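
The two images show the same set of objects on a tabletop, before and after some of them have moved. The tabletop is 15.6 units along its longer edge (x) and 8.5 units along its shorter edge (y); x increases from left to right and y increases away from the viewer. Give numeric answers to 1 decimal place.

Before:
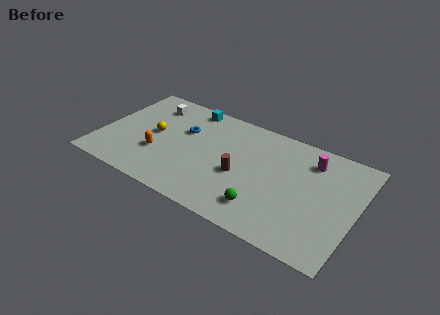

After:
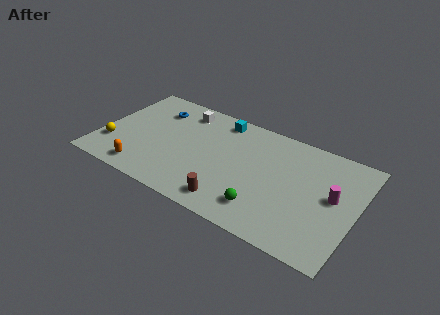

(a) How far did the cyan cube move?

2.0

From (4.9, 7.6) to (6.9, 7.4), the cyan cube covered √(2.0² + 0.2²) ≈ 2.0 units.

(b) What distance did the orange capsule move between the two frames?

1.8

The orange capsule was near (3.7, 2.9) before and (3.1, 1.2) after, so it travelled √(0.6² + 1.7²) ≈ 1.8 units.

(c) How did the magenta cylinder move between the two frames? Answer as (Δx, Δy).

(1.6, -2.1)

From the two frames, the magenta cylinder sits at roughly (12.6, 6.7) before and (14.2, 4.6) after.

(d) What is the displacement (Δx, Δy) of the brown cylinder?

(-0.2, -2.3)

The brown cylinder was at about (8.7, 3.6) and moved to about (8.5, 1.3).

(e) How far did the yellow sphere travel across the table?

3.0

The yellow sphere was near (3.2, 4.4) before and (0.9, 2.4) after, so it travelled √(2.3² + 2.0²) ≈ 3.0 units.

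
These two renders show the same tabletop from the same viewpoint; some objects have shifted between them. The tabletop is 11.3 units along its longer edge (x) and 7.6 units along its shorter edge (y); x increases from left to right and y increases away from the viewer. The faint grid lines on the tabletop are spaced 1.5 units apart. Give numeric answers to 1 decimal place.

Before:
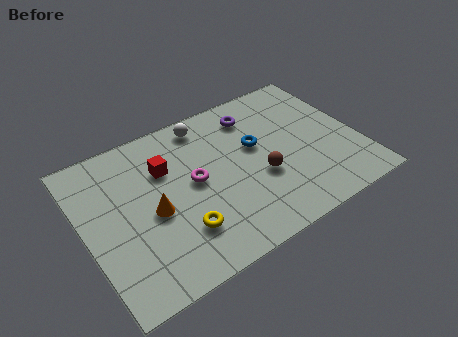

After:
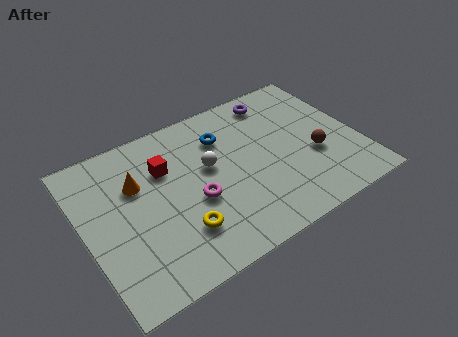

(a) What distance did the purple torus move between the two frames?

1.1

From (7.4, 6.1) to (8.4, 6.5), the purple torus covered √(1.0² + 0.4²) ≈ 1.1 units.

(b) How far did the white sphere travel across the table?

2.2

The white sphere was near (5.4, 6.6) before and (5.2, 4.4) after, so it travelled √(0.2² + 2.2²) ≈ 2.2 units.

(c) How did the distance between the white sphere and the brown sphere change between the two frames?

+0.4

Before: roughly 4.1 units apart; after: 4.5. That's 0.4 units further apart.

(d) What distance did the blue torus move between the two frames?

1.6

The blue torus was near (7.2, 4.5) before and (6.0, 5.6) after, so it travelled √(1.2² + 1.1²) ≈ 1.6 units.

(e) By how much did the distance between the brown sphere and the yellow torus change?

+2.3

Before: roughly 3.6 units apart; after: 5.9. That's 2.3 units further apart.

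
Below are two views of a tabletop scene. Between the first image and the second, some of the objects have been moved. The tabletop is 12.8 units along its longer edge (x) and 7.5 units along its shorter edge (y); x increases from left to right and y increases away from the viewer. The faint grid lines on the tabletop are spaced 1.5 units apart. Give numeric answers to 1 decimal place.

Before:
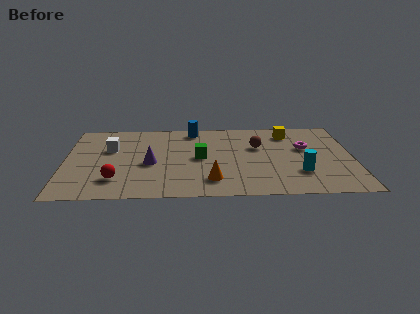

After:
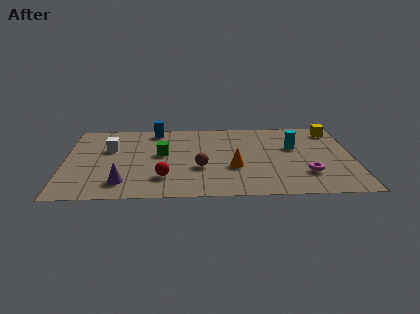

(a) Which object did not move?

the white cube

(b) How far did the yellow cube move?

2.0

The yellow cube was near (10.0, 6.1) before and (12.0, 6.3) after, so it travelled √(2.0² + 0.2²) ≈ 2.0 units.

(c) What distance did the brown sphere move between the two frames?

3.3

The brown sphere moved from about (8.6, 4.8) to (6.0, 2.8), a distance of √(2.6² + 2.0²) ≈ 3.3.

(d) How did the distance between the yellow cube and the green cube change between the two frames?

+3.4

The distance was about 4.6 in the first image and 8.0 in the second, so they moved 3.4 units further apart.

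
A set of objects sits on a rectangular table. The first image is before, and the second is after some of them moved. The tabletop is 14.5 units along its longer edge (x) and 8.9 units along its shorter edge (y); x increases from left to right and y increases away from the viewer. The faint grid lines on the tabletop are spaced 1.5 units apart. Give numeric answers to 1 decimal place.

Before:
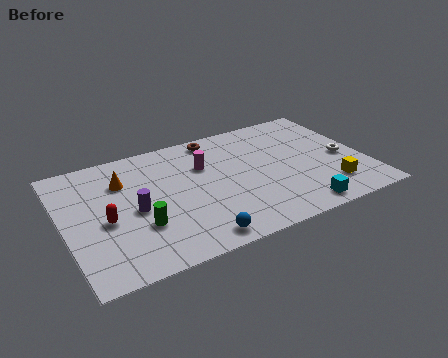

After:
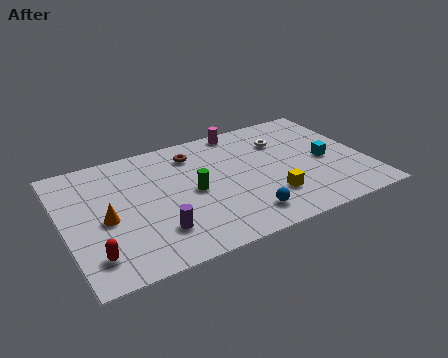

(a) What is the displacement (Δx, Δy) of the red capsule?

(-0.8, -2.1)

The red capsule started near (1.9, 3.9) and ended near (1.1, 1.8).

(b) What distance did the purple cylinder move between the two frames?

2.1

From (3.3, 4.1) to (4.1, 2.2), the purple cylinder covered √(0.8² + 1.9²) ≈ 2.1 units.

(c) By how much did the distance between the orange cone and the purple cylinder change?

+0.5

Before: roughly 2.3 units apart; after: 2.8. That's 0.5 units further apart.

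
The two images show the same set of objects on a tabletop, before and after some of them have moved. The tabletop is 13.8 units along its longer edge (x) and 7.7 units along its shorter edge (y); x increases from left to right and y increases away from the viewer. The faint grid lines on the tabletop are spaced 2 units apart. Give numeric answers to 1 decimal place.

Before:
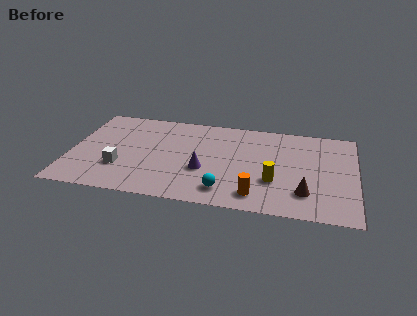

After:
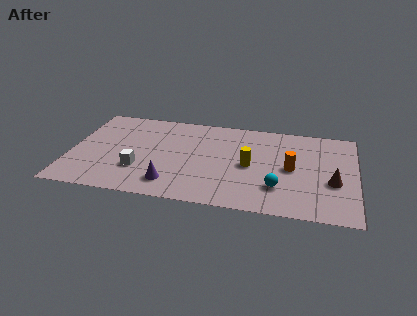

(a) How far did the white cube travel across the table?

0.9

From (2.5, 2.4) to (3.4, 2.4), the white cube covered √(0.9² + 0.0²) ≈ 0.9 units.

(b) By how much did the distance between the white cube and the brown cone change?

+0.4

They were about 8.9 units apart before and 9.3 after — 0.4 units further apart.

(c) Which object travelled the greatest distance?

the orange cylinder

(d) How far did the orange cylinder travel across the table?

3.0

From (9.1, 1.3) to (10.7, 3.8), the orange cylinder covered √(1.6² + 2.5²) ≈ 3.0 units.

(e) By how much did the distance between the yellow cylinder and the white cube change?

-1.9

The distance was about 7.4 in the first image and 5.5 in the second, so they moved 1.9 units closer together.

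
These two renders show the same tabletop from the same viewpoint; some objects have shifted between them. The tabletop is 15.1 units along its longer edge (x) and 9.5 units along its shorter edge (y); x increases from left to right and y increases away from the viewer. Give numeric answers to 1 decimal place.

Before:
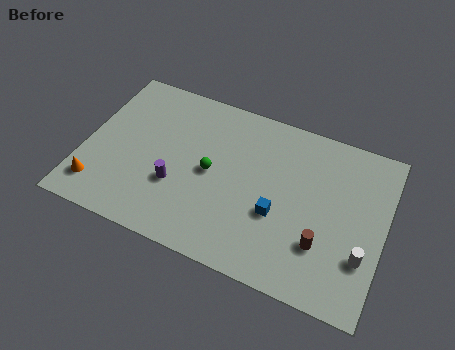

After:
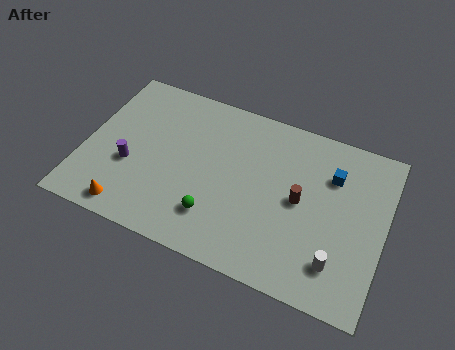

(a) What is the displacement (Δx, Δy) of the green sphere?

(0.5, -2.4)

The green sphere was at about (6.4, 4.7) and moved to about (6.9, 2.3).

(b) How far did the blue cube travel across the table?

4.0

The blue cube was near (9.9, 3.6) before and (12.3, 6.8) after, so it travelled √(2.4² + 3.2²) ≈ 4.0 units.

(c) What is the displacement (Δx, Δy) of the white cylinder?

(-1.2, -0.8)

From the two frames, the white cylinder sits at roughly (14.2, 2.9) before and (13.0, 2.1) after.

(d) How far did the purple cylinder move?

2.4

From (4.8, 3.3) to (2.4, 3.6), the purple cylinder covered √(2.4² + 0.3²) ≈ 2.4 units.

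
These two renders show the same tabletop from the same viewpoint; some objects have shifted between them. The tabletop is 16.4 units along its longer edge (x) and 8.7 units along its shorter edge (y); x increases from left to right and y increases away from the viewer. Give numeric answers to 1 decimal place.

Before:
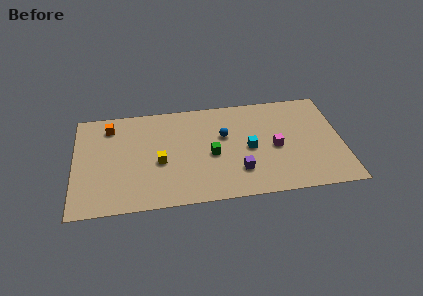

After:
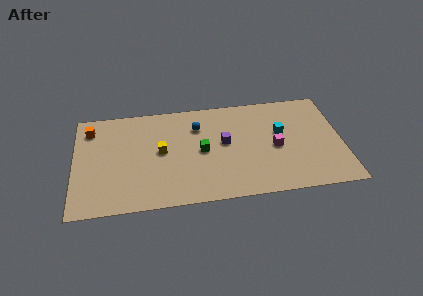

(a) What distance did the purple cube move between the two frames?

2.6

The purple cube was near (10.0, 2.3) before and (9.2, 4.8) after, so it travelled √(0.8² + 2.5²) ≈ 2.6 units.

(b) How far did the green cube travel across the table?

0.7

From (8.4, 3.9) to (7.8, 4.3), the green cube covered √(0.6² + 0.4²) ≈ 0.7 units.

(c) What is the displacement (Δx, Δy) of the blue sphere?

(-1.6, 1.0)

The blue sphere was at about (9.2, 5.4) and moved to about (7.6, 6.4).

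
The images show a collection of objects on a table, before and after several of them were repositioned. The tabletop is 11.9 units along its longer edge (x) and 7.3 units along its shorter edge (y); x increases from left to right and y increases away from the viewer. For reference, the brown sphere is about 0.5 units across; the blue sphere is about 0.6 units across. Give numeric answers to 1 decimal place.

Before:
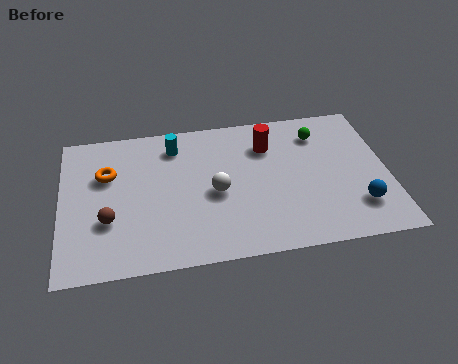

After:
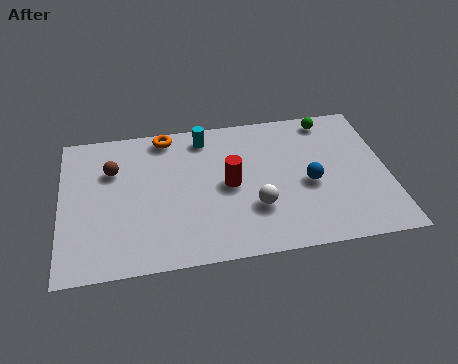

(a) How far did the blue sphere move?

2.2

From (10.7, 1.8) to (9.0, 3.2), the blue sphere covered √(1.7² + 1.4²) ≈ 2.2 units.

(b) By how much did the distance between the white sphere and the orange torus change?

+1.0

They were about 4.2 units apart before and 5.2 after — 1.0 units further apart.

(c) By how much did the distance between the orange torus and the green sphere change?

-1.9

The distance was about 7.9 in the first image and 6.0 in the second, so they moved 1.9 units closer together.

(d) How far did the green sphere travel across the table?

0.8

The green sphere was near (9.5, 5.7) before and (9.9, 6.4) after, so it travelled √(0.4² + 0.7²) ≈ 0.8 units.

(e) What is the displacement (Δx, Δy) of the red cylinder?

(-1.5, -1.8)

The red cylinder started near (7.6, 5.4) and ended near (6.1, 3.6).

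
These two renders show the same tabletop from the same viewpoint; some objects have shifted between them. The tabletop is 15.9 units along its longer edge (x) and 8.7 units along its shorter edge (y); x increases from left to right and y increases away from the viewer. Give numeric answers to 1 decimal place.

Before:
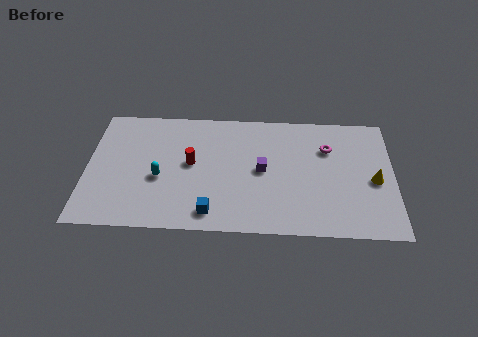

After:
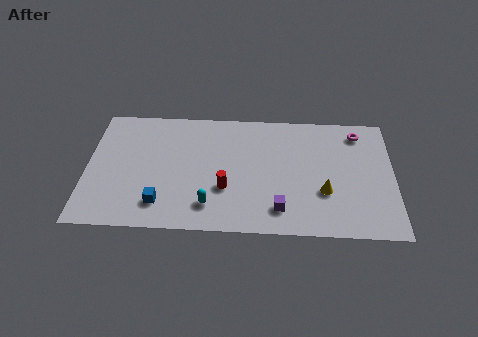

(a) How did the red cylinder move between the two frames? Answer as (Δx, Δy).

(1.8, -1.7)

From the two frames, the red cylinder sits at roughly (5.4, 4.7) before and (7.2, 3.0) after.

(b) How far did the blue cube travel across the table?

2.6

The blue cube moved from about (6.5, 1.3) to (3.9, 1.8), a distance of √(2.6² + 0.5²) ≈ 2.6.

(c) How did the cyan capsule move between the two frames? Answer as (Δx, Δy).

(2.6, -1.8)

From the two frames, the cyan capsule sits at roughly (3.8, 3.6) before and (6.4, 1.8) after.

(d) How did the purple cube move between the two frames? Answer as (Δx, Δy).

(0.9, -2.7)

From the two frames, the purple cube sits at roughly (9.1, 4.4) before and (10.0, 1.7) after.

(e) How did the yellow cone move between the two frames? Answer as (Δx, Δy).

(-2.6, -0.9)

The yellow cone was at about (14.9, 3.9) and moved to about (12.3, 3.0).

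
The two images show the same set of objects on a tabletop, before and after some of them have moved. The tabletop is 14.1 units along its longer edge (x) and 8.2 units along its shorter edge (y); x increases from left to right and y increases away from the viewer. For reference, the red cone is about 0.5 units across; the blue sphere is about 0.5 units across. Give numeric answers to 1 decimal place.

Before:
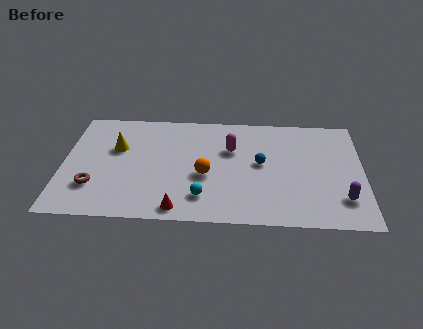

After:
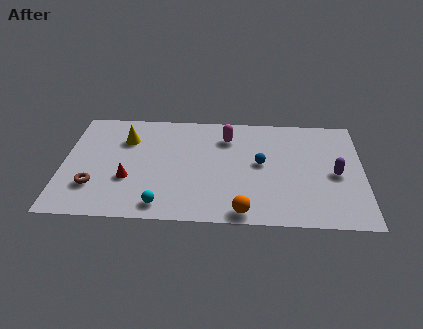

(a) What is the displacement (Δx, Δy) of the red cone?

(-2.4, 2.0)

From the two frames, the red cone sits at roughly (5.5, 0.9) before and (3.1, 2.9) after.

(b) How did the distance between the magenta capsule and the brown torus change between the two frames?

+0.3

They were about 7.1 units apart before and 7.4 after — 0.3 units further apart.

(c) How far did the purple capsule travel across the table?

1.8

From (13.1, 2.0) to (12.8, 3.8), the purple capsule covered √(0.3² + 1.8²) ≈ 1.8 units.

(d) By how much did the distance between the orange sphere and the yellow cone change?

+3.0

The distance was about 4.6 in the first image and 7.6 in the second, so they moved 3.0 units further apart.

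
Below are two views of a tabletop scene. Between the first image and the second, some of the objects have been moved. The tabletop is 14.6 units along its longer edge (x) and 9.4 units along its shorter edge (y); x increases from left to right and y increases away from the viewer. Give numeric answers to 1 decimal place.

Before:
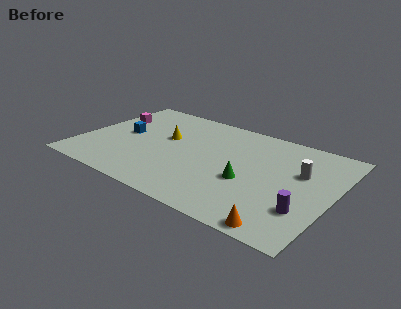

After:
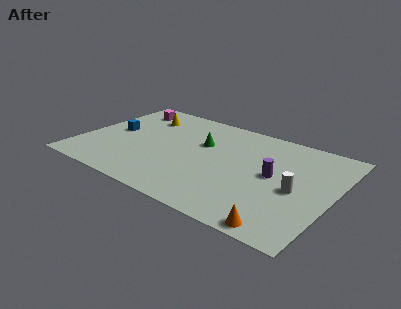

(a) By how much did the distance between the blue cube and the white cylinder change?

+0.6

The distance was about 10.3 in the first image and 10.9 in the second, so they moved 0.6 units further apart.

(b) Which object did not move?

the orange cone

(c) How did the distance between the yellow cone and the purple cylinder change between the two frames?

-0.6

Before: roughly 9.1 units apart; after: 8.5. That's 0.6 units closer together.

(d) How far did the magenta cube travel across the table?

1.6

The magenta cube moved from about (1.2, 6.3) to (1.9, 7.7), a distance of √(0.7² + 1.4²) ≈ 1.6.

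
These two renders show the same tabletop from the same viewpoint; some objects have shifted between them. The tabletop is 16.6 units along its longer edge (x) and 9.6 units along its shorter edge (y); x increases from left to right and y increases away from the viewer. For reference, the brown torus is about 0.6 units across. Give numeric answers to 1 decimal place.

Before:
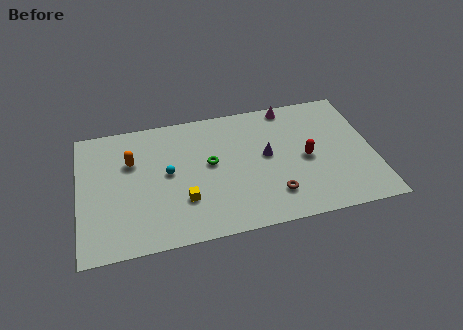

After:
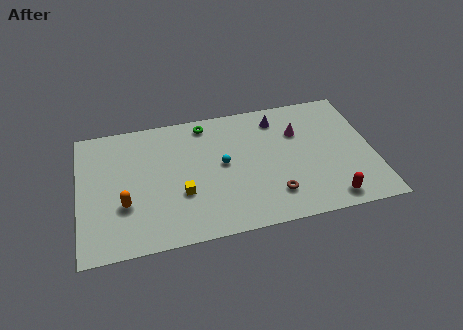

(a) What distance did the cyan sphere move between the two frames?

3.1

The cyan sphere moved from about (5.0, 5.1) to (8.1, 5.1), a distance of √(3.1² + 0.0²) ≈ 3.1.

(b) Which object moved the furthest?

the red capsule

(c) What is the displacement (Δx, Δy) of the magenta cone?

(0.4, -2.1)

From the two frames, the magenta cone sits at roughly (12.1, 8.7) before and (12.5, 6.6) after.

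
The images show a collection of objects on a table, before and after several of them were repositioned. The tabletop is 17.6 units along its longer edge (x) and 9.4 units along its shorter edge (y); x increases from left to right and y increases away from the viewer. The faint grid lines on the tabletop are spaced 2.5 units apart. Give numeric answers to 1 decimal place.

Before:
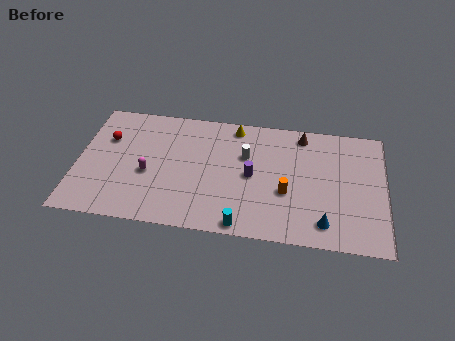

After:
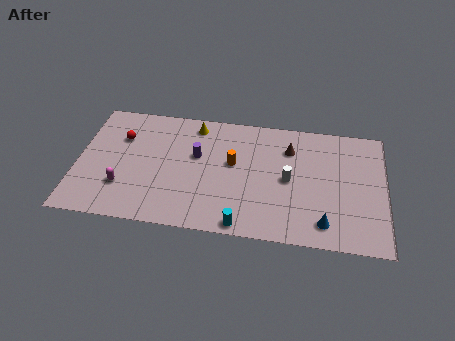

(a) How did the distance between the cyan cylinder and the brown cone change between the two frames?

-1.4

Before: roughly 8.1 units apart; after: 6.7. That's 1.4 units closer together.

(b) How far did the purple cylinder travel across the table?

3.4

The purple cylinder moved from about (10.0, 4.6) to (6.8, 5.7), a distance of √(3.2² + 1.1²) ≈ 3.4.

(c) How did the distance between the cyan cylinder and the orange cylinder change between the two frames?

+1.0

Before: roughly 3.7 units apart; after: 4.7. That's 1.0 units further apart.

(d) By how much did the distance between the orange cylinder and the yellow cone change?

-2.1

Before: roughly 5.6 units apart; after: 3.5. That's 2.1 units closer together.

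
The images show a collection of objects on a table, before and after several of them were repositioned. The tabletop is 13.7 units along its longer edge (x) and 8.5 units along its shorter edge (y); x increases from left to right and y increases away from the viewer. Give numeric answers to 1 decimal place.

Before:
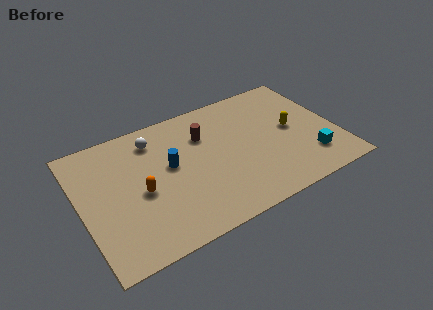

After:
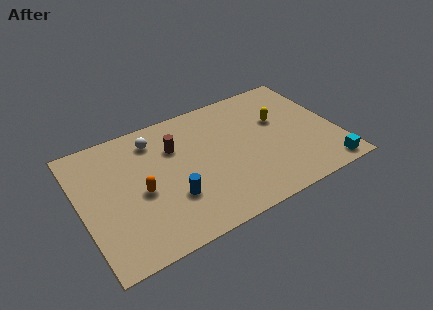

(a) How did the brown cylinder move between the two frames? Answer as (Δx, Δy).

(-1.6, -0.1)

The brown cylinder started near (6.8, 6.0) and ended near (5.2, 5.9).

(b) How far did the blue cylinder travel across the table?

2.1

The blue cylinder moved from about (4.8, 4.8) to (4.6, 2.7), a distance of √(0.2² + 2.1²) ≈ 2.1.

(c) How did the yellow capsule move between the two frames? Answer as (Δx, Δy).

(-0.6, 0.9)

The yellow capsule was at about (11.4, 4.4) and moved to about (10.8, 5.3).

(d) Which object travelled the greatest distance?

the blue cylinder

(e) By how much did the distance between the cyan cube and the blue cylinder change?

+0.6

Before: roughly 7.7 units apart; after: 8.3. That's 0.6 units further apart.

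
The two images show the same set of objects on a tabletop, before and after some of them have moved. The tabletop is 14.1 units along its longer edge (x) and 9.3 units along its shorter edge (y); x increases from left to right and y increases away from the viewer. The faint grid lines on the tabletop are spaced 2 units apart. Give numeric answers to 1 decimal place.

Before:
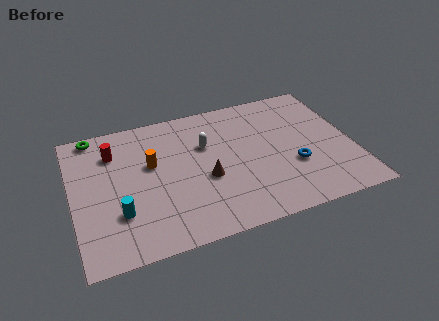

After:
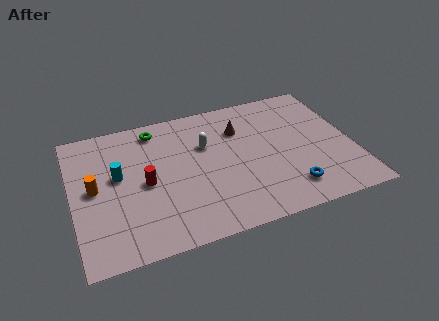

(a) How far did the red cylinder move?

3.0

From (2.2, 7.0) to (3.6, 4.4), the red cylinder covered √(1.4² + 2.6²) ≈ 3.0 units.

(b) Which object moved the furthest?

the brown cone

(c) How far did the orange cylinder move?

3.0

From (4.0, 5.6) to (1.1, 4.8), the orange cylinder covered √(2.9² + 0.8²) ≈ 3.0 units.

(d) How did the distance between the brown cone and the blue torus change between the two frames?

+0.9

Before: roughly 4.4 units apart; after: 5.3. That's 0.9 units further apart.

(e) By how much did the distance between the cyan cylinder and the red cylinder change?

-2.6

The distance was about 4.2 in the first image and 1.6 in the second, so they moved 2.6 units closer together.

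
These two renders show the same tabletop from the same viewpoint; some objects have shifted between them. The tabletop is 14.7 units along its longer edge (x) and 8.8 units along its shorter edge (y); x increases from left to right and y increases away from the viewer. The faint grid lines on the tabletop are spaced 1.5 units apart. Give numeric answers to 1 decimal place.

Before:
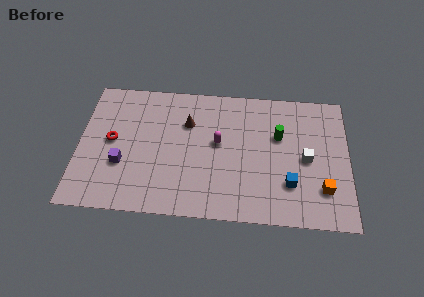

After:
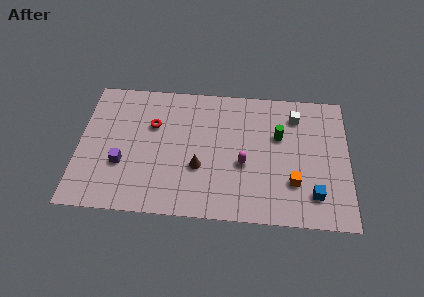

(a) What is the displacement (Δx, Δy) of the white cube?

(-0.6, 2.8)

From the two frames, the white cube sits at roughly (12.4, 4.2) before and (11.8, 7.0) after.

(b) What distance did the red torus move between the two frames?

2.5

The red torus was near (1.8, 4.6) before and (4.0, 5.8) after, so it travelled √(2.2² + 1.2²) ≈ 2.5 units.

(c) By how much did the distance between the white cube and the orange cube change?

+2.3

Before: roughly 2.1 units apart; after: 4.4. That's 2.3 units further apart.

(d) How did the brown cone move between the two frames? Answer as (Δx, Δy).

(0.7, -2.9)

From the two frames, the brown cone sits at roughly (5.9, 6.1) before and (6.6, 3.2) after.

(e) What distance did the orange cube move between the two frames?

1.6

The orange cube moved from about (13.3, 2.3) to (11.7, 2.6), a distance of √(1.6² + 0.3²) ≈ 1.6.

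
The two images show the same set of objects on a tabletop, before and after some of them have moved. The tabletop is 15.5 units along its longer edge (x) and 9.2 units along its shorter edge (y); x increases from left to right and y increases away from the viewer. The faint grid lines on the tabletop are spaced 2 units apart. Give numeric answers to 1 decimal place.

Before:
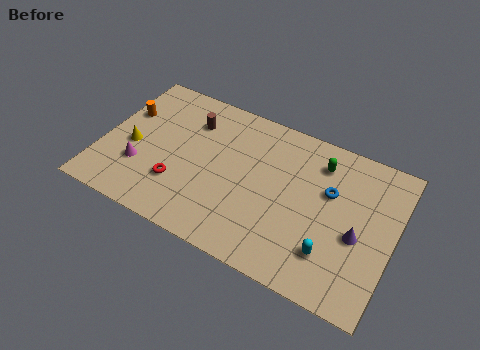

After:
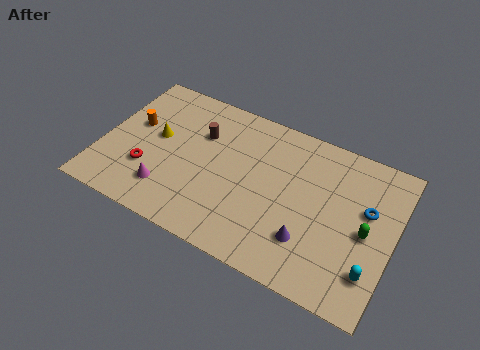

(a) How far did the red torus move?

1.7

The red torus moved from about (4.3, 2.7) to (2.6, 2.9), a distance of √(1.7² + 0.2²) ≈ 1.7.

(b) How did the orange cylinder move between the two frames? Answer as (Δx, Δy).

(0.6, -0.6)

The orange cylinder started near (0.9, 6.0) and ended near (1.5, 5.4).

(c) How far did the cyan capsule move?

2.1

The cyan capsule moved from about (12.5, 2.3) to (14.6, 2.2), a distance of √(2.1² + 0.1²) ≈ 2.1.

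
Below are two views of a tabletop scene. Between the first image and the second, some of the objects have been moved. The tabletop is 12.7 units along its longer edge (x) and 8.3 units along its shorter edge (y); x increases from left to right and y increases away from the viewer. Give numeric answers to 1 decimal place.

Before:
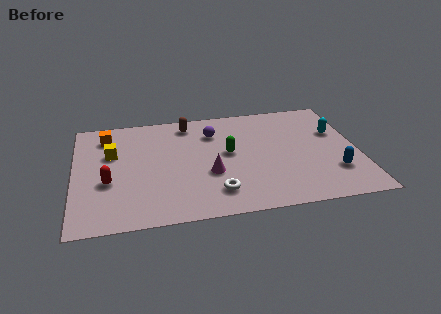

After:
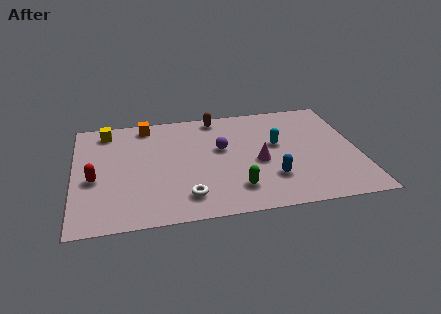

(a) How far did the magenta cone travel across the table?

2.3

From (6.0, 3.1) to (8.2, 3.6), the magenta cone covered √(2.2² + 0.5²) ≈ 2.3 units.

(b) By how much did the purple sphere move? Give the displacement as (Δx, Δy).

(0.3, -1.3)

The purple sphere started near (6.3, 6.2) and ended near (6.6, 4.9).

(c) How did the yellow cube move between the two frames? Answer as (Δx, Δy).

(-0.2, 1.8)

From the two frames, the yellow cube sits at roughly (1.7, 5.3) before and (1.5, 7.1) after.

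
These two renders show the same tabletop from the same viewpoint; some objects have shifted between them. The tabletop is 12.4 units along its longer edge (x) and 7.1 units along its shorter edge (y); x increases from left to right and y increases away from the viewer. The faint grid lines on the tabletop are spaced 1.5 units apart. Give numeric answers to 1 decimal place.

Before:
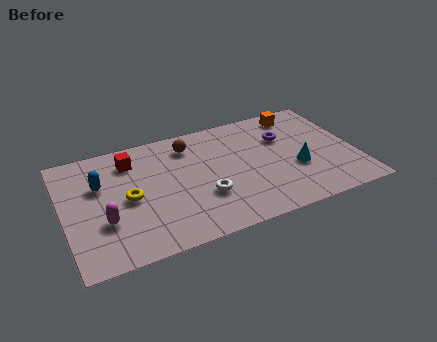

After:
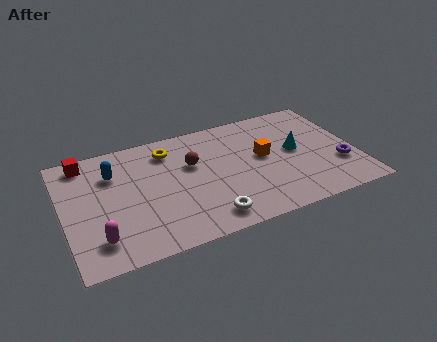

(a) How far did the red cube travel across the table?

2.0

From (3.0, 5.6) to (1.1, 6.2), the red cube covered √(1.9² + 0.6²) ≈ 2.0 units.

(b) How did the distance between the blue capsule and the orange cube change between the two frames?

-2.4

They were about 8.8 units apart before and 6.4 after — 2.4 units closer together.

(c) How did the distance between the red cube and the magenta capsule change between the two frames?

+1.2

They were about 3.5 units apart before and 4.7 after — 1.2 units further apart.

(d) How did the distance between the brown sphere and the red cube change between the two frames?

+2.2

They were about 2.5 units apart before and 4.7 after — 2.2 units further apart.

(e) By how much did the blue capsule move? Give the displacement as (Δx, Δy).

(0.6, 0.5)

The blue capsule started near (1.6, 4.6) and ended near (2.2, 5.1).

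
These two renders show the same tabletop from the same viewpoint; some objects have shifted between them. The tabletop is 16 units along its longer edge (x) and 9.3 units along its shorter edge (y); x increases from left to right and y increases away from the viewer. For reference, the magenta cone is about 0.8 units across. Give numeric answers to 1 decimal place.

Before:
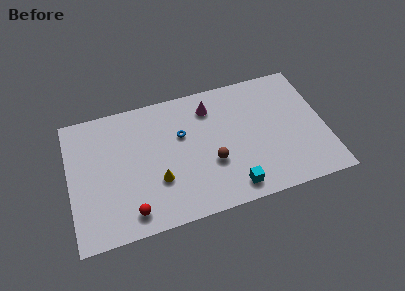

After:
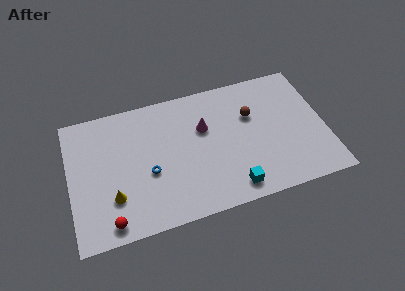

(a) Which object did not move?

the cyan cube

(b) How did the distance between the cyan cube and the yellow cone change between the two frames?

+2.6

They were about 4.8 units apart before and 7.4 after — 2.6 units further apart.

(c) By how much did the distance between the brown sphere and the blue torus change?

+4.0

The distance was about 3.0 in the first image and 7.0 in the second, so they moved 4.0 units further apart.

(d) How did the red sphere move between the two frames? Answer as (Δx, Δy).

(-1.3, -0.3)

From the two frames, the red sphere sits at roughly (3.6, 1.4) before and (2.3, 1.1) after.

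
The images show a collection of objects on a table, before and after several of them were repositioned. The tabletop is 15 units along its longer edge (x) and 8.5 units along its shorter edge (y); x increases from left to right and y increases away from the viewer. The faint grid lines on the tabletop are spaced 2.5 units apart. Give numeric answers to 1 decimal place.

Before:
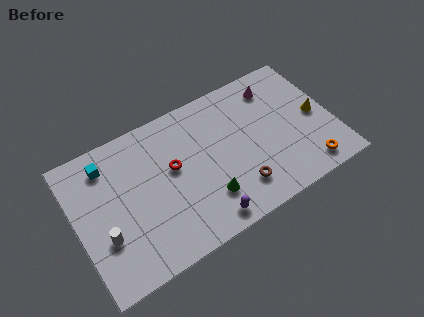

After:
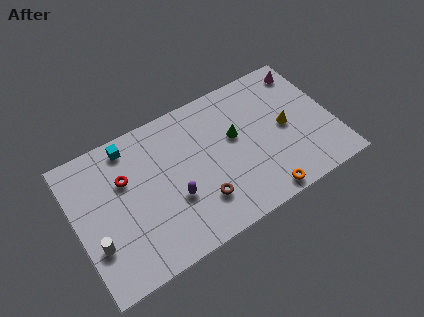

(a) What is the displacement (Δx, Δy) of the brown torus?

(-2.2, 0.3)

The brown torus was at about (9.1, 1.9) and moved to about (6.9, 2.2).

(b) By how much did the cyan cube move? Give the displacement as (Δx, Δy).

(1.4, 0.5)

The cyan cube was at about (2.1, 6.9) and moved to about (3.5, 7.4).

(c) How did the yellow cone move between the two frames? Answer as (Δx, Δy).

(-1.8, 0.1)

The yellow cone started near (14.1, 4.1) and ended near (12.3, 4.2).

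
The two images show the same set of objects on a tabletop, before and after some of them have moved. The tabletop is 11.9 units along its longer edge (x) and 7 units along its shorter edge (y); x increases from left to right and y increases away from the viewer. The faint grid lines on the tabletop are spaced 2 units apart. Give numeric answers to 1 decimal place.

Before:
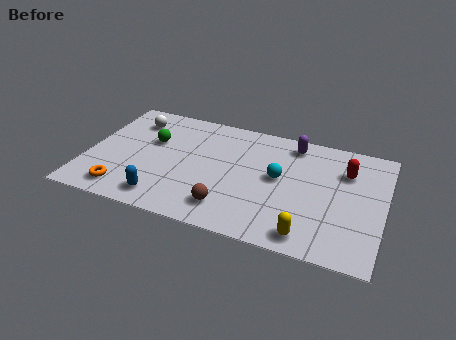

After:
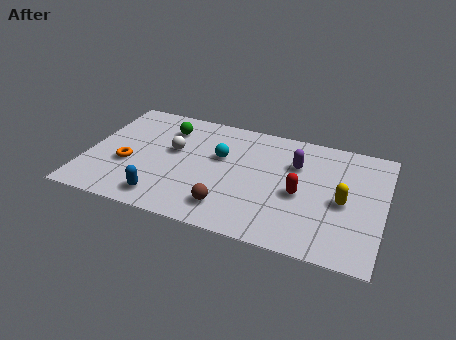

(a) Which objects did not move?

the brown sphere and the blue capsule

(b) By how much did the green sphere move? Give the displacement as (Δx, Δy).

(0.5, 1.0)

From the two frames, the green sphere sits at roughly (2.5, 4.4) before and (3.0, 5.4) after.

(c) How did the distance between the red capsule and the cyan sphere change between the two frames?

+0.6

Before: roughly 2.9 units apart; after: 3.5. That's 0.6 units further apart.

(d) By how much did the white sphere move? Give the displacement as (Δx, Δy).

(1.8, -1.4)

From the two frames, the white sphere sits at roughly (1.6, 5.5) before and (3.4, 4.1) after.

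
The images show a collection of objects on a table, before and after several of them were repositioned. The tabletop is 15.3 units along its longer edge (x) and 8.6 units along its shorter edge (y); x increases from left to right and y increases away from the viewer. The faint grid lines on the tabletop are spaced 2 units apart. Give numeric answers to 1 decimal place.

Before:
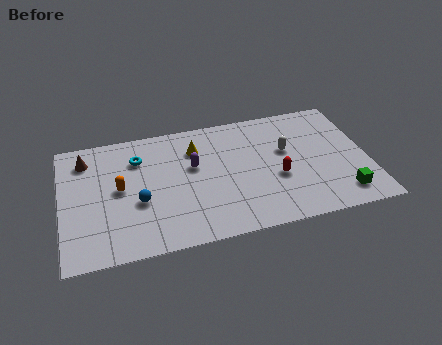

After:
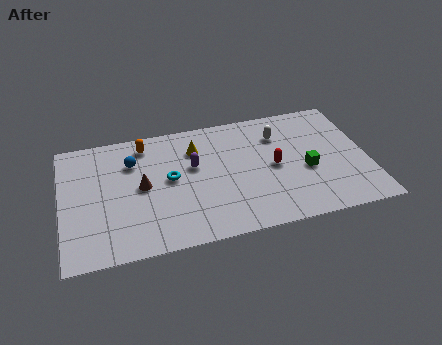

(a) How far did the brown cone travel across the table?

3.7

The brown cone moved from about (1.3, 6.9) to (4.0, 4.4), a distance of √(2.7² + 2.5²) ≈ 3.7.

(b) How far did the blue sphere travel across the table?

2.8

From (3.8, 3.4) to (3.6, 6.2), the blue sphere covered √(0.2² + 2.8²) ≈ 2.8 units.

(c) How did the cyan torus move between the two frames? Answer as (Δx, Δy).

(1.5, -1.8)

The cyan torus started near (3.9, 6.4) and ended near (5.4, 4.6).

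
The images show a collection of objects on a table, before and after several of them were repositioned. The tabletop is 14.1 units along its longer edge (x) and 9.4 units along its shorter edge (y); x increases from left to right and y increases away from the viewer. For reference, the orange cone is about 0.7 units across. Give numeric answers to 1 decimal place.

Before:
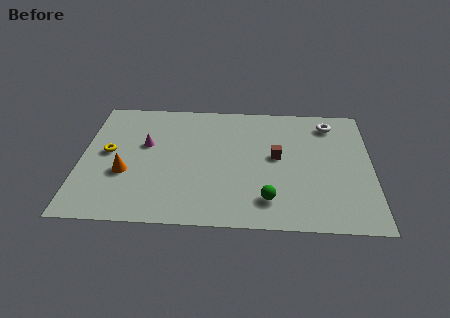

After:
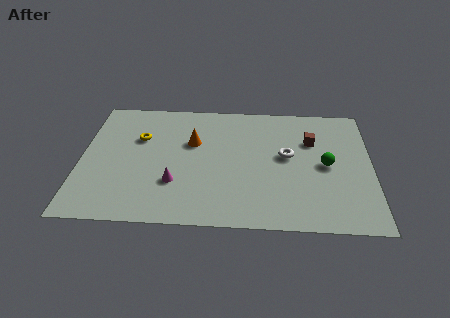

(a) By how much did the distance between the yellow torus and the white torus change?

-3.9

They were about 11.2 units apart before and 7.3 after — 3.9 units closer together.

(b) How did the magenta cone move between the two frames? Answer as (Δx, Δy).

(1.5, -2.8)

From the two frames, the magenta cone sits at roughly (3.1, 5.7) before and (4.6, 2.9) after.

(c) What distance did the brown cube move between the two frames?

2.1

From (9.5, 5.1) to (11.2, 6.4), the brown cube covered √(1.7² + 1.3²) ≈ 2.1 units.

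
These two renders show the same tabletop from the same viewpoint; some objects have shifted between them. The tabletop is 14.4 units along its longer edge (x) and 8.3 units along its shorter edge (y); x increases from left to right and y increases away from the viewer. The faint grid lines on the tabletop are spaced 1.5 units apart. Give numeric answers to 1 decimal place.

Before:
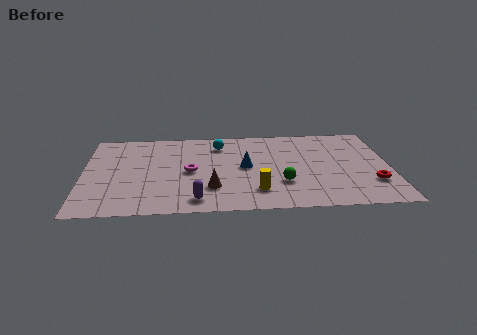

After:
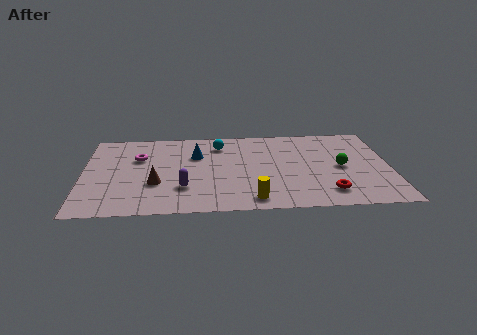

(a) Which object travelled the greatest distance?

the green sphere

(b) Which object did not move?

the cyan sphere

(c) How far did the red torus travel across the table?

2.2

The red torus was near (13.5, 2.4) before and (11.4, 1.6) after, so it travelled √(2.1² + 0.8²) ≈ 2.2 units.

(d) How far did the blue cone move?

2.6

From (7.6, 4.3) to (5.3, 5.6), the blue cone covered √(2.3² + 1.3²) ≈ 2.6 units.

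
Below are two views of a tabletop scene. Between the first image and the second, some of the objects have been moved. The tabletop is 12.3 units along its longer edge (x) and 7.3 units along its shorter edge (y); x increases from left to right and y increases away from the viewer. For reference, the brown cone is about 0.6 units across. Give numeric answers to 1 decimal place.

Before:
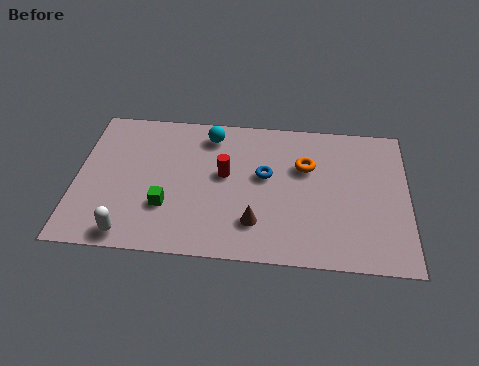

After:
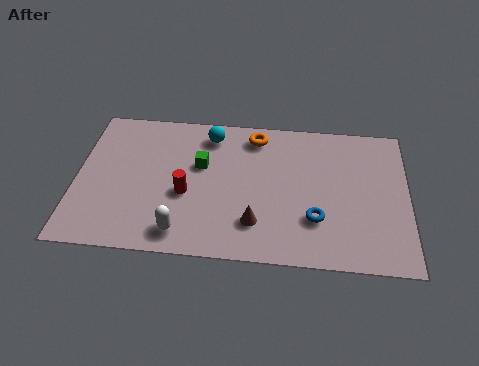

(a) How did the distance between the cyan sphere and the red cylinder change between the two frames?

+1.1

Before: roughly 2.1 units apart; after: 3.2. That's 1.1 units further apart.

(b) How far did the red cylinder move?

1.8

The red cylinder moved from about (5.5, 4.1) to (4.1, 3.0), a distance of √(1.4² + 1.1²) ≈ 1.8.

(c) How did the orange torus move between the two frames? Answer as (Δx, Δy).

(-1.9, 1.4)

The orange torus started near (8.5, 4.8) and ended near (6.6, 6.2).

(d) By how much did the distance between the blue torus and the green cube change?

+0.8

Before: roughly 4.1 units apart; after: 4.9. That's 0.8 units further apart.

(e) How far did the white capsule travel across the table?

1.9

The white capsule was near (2.1, 0.8) before and (4.0, 1.1) after, so it travelled √(1.9² + 0.3²) ≈ 1.9 units.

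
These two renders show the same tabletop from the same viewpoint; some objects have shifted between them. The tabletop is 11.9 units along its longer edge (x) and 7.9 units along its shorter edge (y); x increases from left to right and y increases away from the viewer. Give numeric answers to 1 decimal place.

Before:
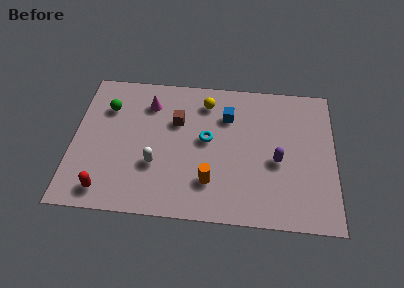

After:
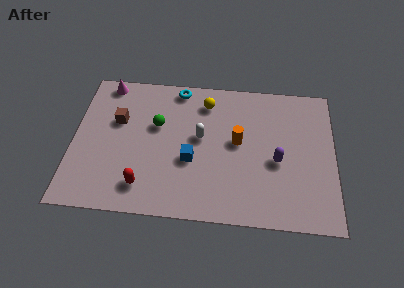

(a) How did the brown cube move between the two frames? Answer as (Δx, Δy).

(-2.7, -0.2)

From the two frames, the brown cube sits at roughly (4.7, 5.2) before and (2.0, 5.0) after.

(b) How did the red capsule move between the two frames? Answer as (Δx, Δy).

(1.7, 0.4)

The red capsule started near (1.6, 1.1) and ended near (3.3, 1.5).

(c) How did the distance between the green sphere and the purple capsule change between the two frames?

-2.4

Before: roughly 8.1 units apart; after: 5.7. That's 2.4 units closer together.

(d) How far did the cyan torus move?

3.1

From (6.1, 4.3) to (4.7, 7.1), the cyan torus covered √(1.4² + 2.8²) ≈ 3.1 units.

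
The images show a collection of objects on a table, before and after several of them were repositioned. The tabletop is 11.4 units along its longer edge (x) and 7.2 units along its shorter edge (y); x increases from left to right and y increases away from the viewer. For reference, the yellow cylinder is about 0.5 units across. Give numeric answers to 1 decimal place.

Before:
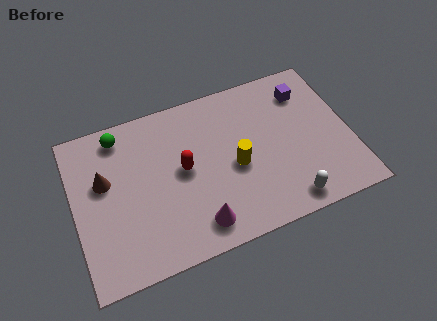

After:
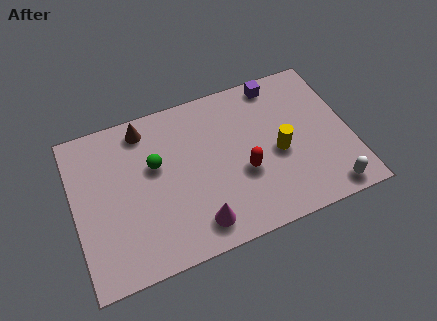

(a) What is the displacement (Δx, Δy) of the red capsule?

(2.4, -1.0)

The red capsule started near (4.5, 3.8) and ended near (6.9, 2.8).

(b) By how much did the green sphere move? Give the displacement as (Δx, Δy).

(1.3, -1.8)

The green sphere was at about (2.1, 6.2) and moved to about (3.4, 4.4).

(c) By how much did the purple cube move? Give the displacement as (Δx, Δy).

(-1.1, 0.8)

The purple cube was at about (9.8, 5.6) and moved to about (8.7, 6.4).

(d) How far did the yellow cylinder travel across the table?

1.8

From (6.6, 3.2) to (8.4, 3.2), the yellow cylinder covered √(1.8² + 0.0²) ≈ 1.8 units.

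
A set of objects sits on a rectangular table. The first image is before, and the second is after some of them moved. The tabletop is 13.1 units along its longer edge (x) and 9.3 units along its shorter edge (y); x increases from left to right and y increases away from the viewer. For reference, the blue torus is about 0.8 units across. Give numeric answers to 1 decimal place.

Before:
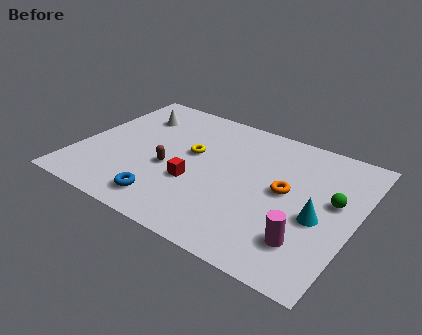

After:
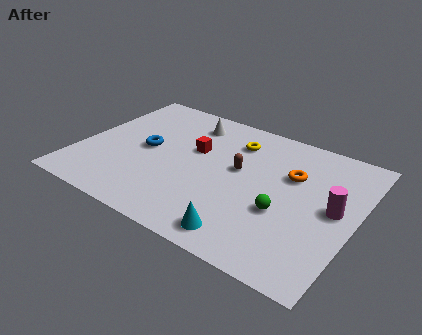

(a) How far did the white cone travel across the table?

2.7

The white cone was near (2.1, 7.0) before and (4.7, 7.6) after, so it travelled √(2.6² + 0.6²) ≈ 2.7 units.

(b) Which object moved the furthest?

the cyan cone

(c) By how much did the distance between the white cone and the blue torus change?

-2.8

Before: roughly 6.1 units apart; after: 3.3. That's 2.8 units closer together.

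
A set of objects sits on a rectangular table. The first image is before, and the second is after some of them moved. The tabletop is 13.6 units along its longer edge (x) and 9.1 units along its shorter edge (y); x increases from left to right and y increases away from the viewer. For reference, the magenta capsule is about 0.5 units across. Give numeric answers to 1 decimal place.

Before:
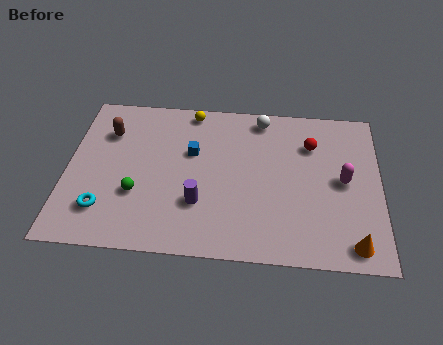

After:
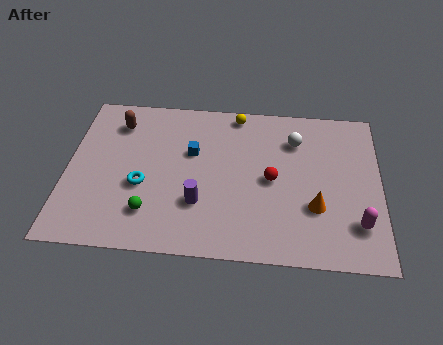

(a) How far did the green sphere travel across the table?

1.2

From (3.1, 3.1) to (3.7, 2.1), the green sphere covered √(0.6² + 1.0²) ≈ 1.2 units.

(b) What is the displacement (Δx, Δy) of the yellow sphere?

(2.0, 0.0)

The yellow sphere started near (5.3, 8.2) and ended near (7.3, 8.2).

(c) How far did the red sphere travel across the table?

2.8

From (10.6, 6.6) to (8.9, 4.4), the red sphere covered √(1.7² + 2.2²) ≈ 2.8 units.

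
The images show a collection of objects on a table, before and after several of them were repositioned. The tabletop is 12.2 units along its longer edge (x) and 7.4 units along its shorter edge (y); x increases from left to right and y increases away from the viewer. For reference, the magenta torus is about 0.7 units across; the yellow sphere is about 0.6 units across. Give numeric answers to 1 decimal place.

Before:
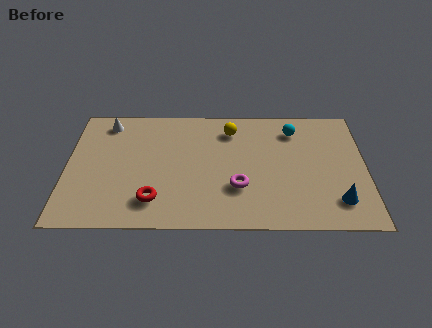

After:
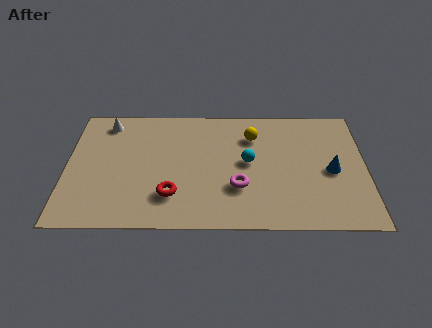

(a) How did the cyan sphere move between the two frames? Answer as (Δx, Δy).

(-1.9, -2.0)

The cyan sphere started near (9.3, 5.9) and ended near (7.4, 3.9).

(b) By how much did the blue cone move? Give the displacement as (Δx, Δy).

(-0.2, 1.8)

From the two frames, the blue cone sits at roughly (11.0, 1.6) before and (10.8, 3.4) after.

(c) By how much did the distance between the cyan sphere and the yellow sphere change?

-1.0

The distance was about 2.6 in the first image and 1.6 in the second, so they moved 1.0 units closer together.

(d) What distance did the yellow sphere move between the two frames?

1.0

The yellow sphere moved from about (6.7, 5.9) to (7.6, 5.5), a distance of √(0.9² + 0.4²) ≈ 1.0.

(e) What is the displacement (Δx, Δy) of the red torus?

(0.7, 0.3)

The red torus started near (3.6, 1.6) and ended near (4.3, 1.9).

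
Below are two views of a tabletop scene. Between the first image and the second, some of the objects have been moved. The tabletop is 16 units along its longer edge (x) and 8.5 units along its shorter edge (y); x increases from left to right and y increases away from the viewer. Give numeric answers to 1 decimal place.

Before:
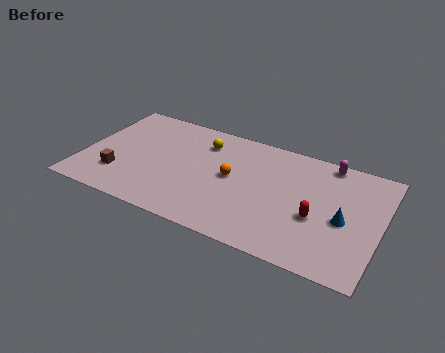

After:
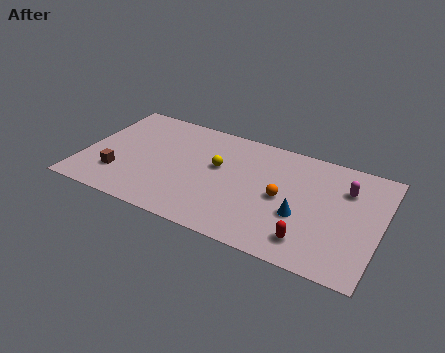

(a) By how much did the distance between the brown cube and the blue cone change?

-2.3

The distance was about 12.1 in the first image and 9.8 in the second, so they moved 2.3 units closer together.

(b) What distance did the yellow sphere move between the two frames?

1.9

The yellow sphere moved from about (6.2, 6.6) to (7.2, 5.0), a distance of √(1.0² + 1.6²) ≈ 1.9.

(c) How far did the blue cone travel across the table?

2.3

The blue cone moved from about (14.1, 3.8) to (11.9, 3.2), a distance of √(2.2² + 0.6²) ≈ 2.3.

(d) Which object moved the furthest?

the orange sphere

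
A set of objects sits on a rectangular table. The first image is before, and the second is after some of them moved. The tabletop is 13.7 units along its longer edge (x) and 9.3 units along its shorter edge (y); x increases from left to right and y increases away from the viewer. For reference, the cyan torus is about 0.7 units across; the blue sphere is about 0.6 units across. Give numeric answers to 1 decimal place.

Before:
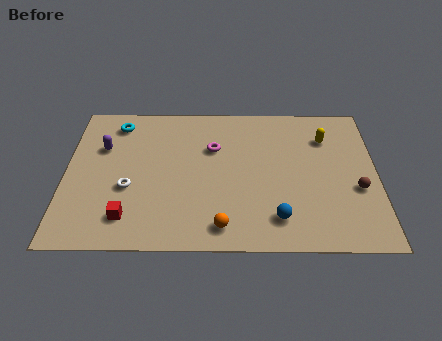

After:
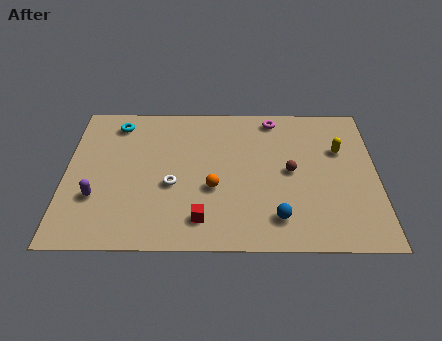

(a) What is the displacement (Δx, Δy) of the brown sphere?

(-2.9, 1.1)

The brown sphere started near (12.8, 3.6) and ended near (9.9, 4.7).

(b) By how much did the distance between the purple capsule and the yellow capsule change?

+1.2

They were about 9.9 units apart before and 11.1 after — 1.2 units further apart.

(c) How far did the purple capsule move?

3.2

From (1.6, 6.2) to (1.4, 3.0), the purple capsule covered √(0.2² + 3.2²) ≈ 3.2 units.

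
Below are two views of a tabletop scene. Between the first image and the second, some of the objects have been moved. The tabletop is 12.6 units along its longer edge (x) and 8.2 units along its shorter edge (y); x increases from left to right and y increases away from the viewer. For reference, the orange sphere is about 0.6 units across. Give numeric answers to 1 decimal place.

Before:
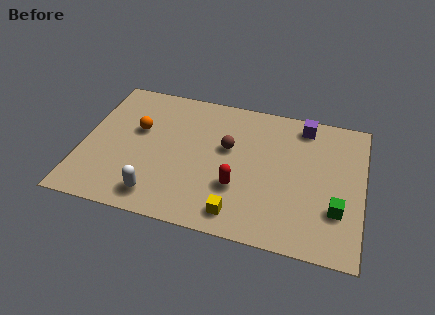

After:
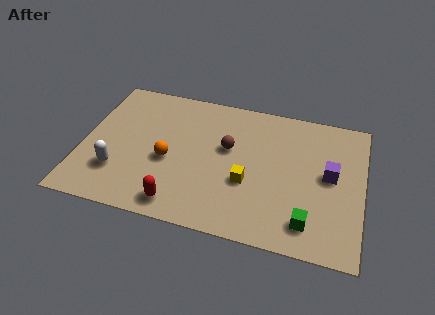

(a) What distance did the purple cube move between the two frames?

3.0

The purple cube was near (9.8, 7.1) before and (11.1, 4.4) after, so it travelled √(1.3² + 2.7²) ≈ 3.0 units.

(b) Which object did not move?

the brown sphere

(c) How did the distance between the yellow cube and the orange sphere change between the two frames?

-2.5

The distance was about 6.1 in the first image and 3.6 in the second, so they moved 2.5 units closer together.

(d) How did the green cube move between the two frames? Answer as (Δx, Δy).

(-1.2, -1.0)

The green cube started near (11.5, 2.5) and ended near (10.3, 1.5).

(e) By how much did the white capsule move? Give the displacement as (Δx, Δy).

(-1.9, 1.0)

The white capsule was at about (3.6, 1.3) and moved to about (1.7, 2.3).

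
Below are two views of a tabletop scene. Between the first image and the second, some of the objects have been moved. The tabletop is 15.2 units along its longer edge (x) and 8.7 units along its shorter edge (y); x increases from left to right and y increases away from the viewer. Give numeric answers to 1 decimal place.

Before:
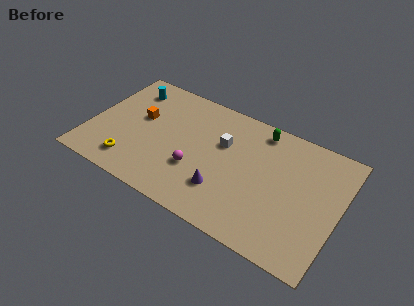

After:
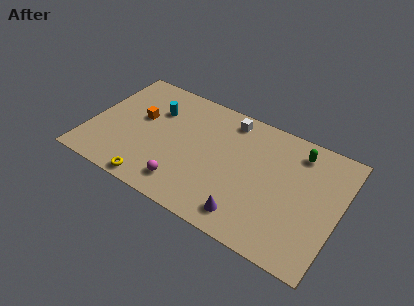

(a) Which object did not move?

the orange cube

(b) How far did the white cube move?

1.9

The white cube moved from about (8.0, 5.6) to (8.1, 7.5), a distance of √(0.1² + 1.9²) ≈ 1.9.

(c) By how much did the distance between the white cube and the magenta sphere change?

+3.3

Before: roughly 2.9 units apart; after: 6.2. That's 3.3 units further apart.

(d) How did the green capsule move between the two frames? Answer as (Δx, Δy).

(2.4, -0.4)

From the two frames, the green capsule sits at roughly (10.0, 7.6) before and (12.4, 7.2) after.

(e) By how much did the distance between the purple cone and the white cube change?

+3.2

Before: roughly 3.2 units apart; after: 6.4. That's 3.2 units further apart.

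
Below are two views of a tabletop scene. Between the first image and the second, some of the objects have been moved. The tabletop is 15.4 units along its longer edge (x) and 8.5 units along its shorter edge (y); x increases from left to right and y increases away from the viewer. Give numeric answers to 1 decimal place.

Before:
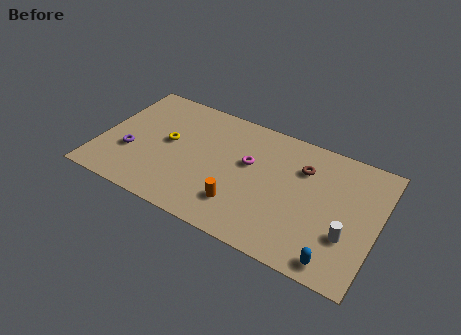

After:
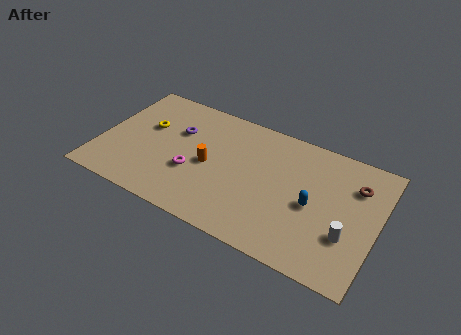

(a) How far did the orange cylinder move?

2.8

The orange cylinder moved from about (8.1, 2.1) to (6.1, 4.0), a distance of √(2.0² + 1.9²) ≈ 2.8.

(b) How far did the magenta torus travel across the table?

3.5

The magenta torus moved from about (8.2, 5.1) to (5.3, 3.1), a distance of √(2.9² + 2.0²) ≈ 3.5.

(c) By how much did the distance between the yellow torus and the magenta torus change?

-0.9

The distance was about 4.5 in the first image and 3.6 in the second, so they moved 0.9 units closer together.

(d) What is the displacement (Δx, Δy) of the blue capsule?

(-1.6, 2.9)

The blue capsule was at about (13.5, 1.0) and moved to about (11.9, 3.9).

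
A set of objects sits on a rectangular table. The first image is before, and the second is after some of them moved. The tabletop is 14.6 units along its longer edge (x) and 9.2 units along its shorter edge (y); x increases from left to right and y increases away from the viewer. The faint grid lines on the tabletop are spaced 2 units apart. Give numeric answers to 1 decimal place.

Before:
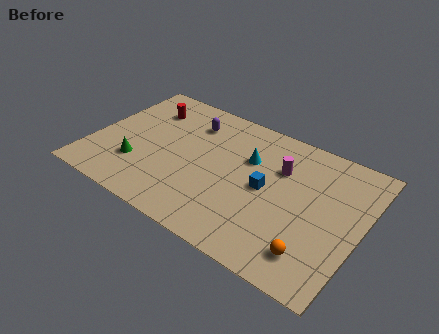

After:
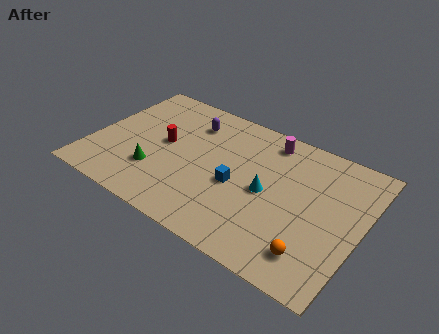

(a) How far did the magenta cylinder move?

1.8

The magenta cylinder moved from about (10.0, 6.3) to (9.1, 7.9), a distance of √(0.9² + 1.6²) ≈ 1.8.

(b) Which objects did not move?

the orange sphere and the purple capsule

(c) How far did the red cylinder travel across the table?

2.5

From (2.4, 7.0) to (3.8, 4.9), the red cylinder covered √(1.4² + 2.1²) ≈ 2.5 units.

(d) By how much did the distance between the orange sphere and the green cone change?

-1.0

They were about 9.8 units apart before and 8.8 after — 1.0 units closer together.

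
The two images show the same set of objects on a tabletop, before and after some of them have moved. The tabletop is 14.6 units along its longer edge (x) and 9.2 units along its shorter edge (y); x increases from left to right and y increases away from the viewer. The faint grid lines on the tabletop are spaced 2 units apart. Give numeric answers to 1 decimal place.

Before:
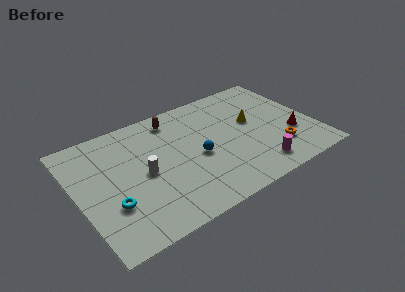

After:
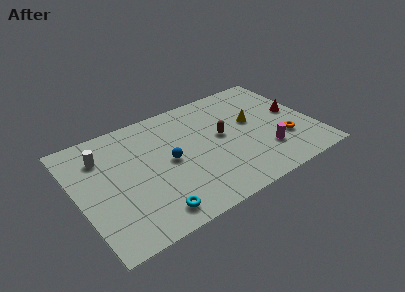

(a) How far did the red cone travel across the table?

1.9

The red cone moved from about (13.1, 3.1) to (13.6, 4.9), a distance of √(0.5² + 1.8²) ≈ 1.9.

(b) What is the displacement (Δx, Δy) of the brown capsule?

(2.6, -2.8)

The brown capsule was at about (6.4, 7.8) and moved to about (9.0, 5.0).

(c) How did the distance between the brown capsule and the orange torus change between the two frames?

-3.7

They were about 7.9 units apart before and 4.2 after — 3.7 units closer together.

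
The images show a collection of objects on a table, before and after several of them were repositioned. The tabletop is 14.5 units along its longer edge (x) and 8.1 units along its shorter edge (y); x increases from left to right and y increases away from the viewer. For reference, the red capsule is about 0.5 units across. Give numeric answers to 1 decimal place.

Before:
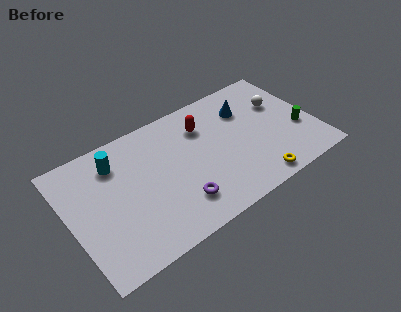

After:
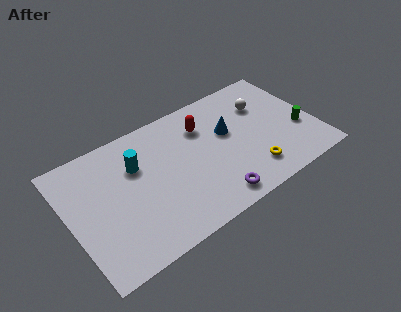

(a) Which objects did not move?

the red capsule and the green cylinder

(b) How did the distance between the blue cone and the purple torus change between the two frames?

-2.1

They were about 6.2 units apart before and 4.1 after — 2.1 units closer together.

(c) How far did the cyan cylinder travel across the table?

1.4

The cyan cylinder was near (3.0, 6.3) before and (4.1, 5.5) after, so it travelled √(1.1² + 0.8²) ≈ 1.4 units.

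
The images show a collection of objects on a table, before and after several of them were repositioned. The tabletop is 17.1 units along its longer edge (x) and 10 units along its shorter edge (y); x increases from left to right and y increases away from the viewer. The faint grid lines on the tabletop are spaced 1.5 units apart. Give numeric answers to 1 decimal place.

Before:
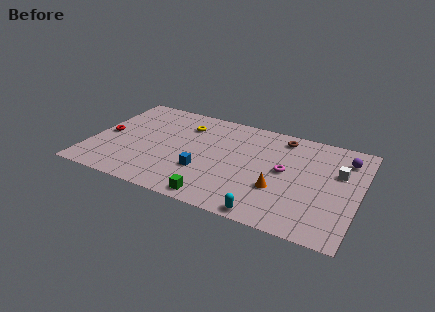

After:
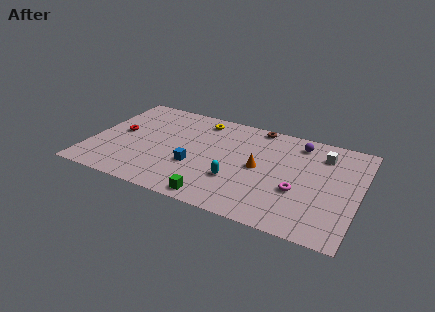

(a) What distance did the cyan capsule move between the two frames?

3.3

The cyan capsule was near (11.8, 0.8) before and (9.5, 3.2) after, so it travelled √(2.3² + 2.4²) ≈ 3.3 units.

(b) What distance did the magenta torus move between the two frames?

1.9

From (12.4, 5.3) to (13.4, 3.7), the magenta torus covered √(1.0² + 1.6²) ≈ 1.9 units.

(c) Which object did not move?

the green cube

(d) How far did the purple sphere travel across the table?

3.0

The purple sphere was near (16.0, 7.9) before and (13.0, 8.4) after, so it travelled √(3.0² + 0.5²) ≈ 3.0 units.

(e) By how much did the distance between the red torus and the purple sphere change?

-3.7

They were about 15.4 units apart before and 11.7 after — 3.7 units closer together.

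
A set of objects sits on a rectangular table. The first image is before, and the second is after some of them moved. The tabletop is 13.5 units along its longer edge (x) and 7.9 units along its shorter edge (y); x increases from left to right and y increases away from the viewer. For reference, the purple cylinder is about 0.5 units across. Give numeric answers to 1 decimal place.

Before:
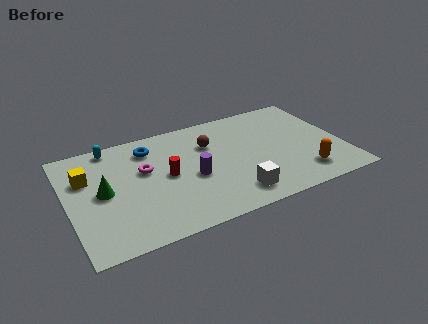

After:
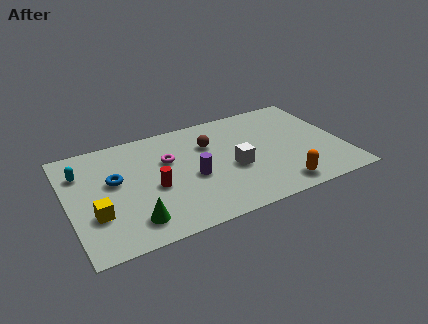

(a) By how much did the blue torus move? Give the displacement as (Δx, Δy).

(-1.9, -1.7)

The blue torus started near (4.2, 6.3) and ended near (2.3, 4.6).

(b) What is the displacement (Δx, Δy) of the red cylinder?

(-0.7, -0.6)

From the two frames, the red cylinder sits at roughly (4.8, 4.0) before and (4.1, 3.4) after.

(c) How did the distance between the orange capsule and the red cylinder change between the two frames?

-0.6

They were about 6.9 units apart before and 6.3 after — 0.6 units closer together.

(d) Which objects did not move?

the purple cylinder and the brown sphere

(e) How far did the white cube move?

1.9

The white cube moved from about (7.8, 1.4) to (8.0, 3.3), a distance of √(0.2² + 1.9²) ≈ 1.9.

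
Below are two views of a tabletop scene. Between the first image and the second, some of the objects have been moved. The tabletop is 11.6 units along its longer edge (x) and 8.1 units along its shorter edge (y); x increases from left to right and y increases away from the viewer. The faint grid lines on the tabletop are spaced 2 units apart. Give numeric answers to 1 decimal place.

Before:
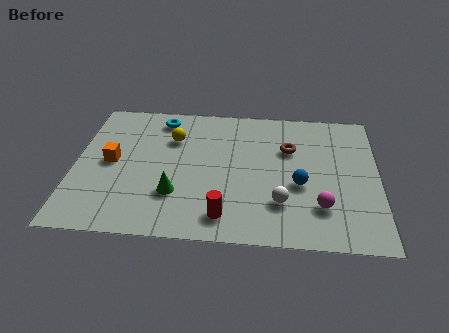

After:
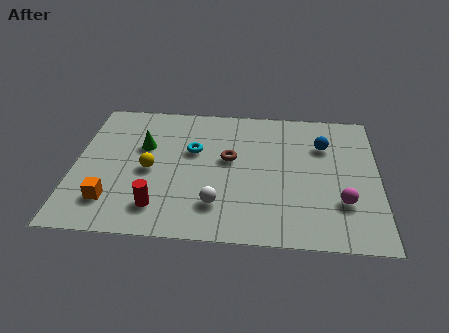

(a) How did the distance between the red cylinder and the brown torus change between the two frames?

-0.8

The distance was about 4.8 in the first image and 4.0 in the second, so they moved 0.8 units closer together.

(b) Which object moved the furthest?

the green cone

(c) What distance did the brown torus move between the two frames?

2.4

From (8.2, 5.4) to (5.9, 4.6), the brown torus covered √(2.3² + 0.8²) ≈ 2.4 units.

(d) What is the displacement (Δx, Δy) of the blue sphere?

(0.9, 2.4)

The blue sphere was at about (8.6, 3.3) and moved to about (9.5, 5.7).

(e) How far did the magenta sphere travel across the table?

0.9

From (9.4, 2.1) to (10.2, 2.4), the magenta sphere covered √(0.8² + 0.3²) ≈ 0.9 units.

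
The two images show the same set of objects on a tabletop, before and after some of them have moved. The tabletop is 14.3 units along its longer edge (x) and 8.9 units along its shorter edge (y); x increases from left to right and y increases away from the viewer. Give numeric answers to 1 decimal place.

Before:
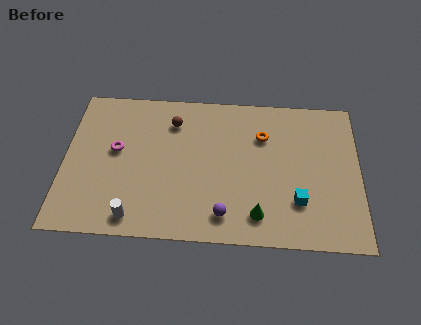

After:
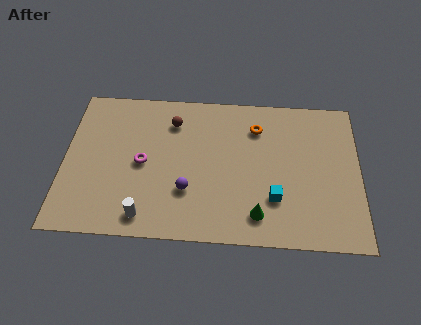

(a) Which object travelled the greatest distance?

the purple sphere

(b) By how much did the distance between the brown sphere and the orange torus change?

-0.3

Before: roughly 4.4 units apart; after: 4.1. That's 0.3 units closer together.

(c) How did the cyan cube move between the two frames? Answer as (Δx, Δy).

(-1.1, 0.1)

From the two frames, the cyan cube sits at roughly (11.3, 2.5) before and (10.2, 2.6) after.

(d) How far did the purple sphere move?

2.2

The purple sphere was near (7.8, 1.5) before and (6.0, 2.8) after, so it travelled √(1.8² + 1.3²) ≈ 2.2 units.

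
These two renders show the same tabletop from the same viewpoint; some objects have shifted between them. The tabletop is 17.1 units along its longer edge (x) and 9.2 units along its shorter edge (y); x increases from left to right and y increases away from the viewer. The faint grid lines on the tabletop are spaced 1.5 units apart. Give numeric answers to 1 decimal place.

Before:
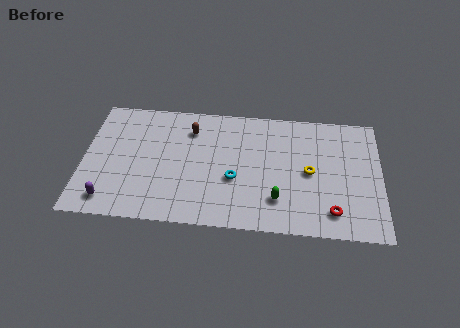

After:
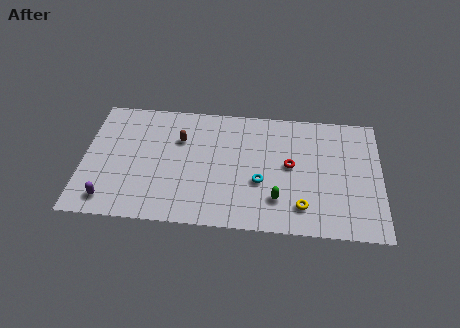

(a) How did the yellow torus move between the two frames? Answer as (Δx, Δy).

(-0.4, -2.6)

The yellow torus was at about (13.0, 4.5) and moved to about (12.6, 1.9).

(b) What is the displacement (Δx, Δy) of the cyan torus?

(1.5, -0.1)

From the two frames, the cyan torus sits at roughly (8.7, 3.6) before and (10.2, 3.5) after.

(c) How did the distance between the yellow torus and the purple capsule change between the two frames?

-0.8

The distance was about 11.8 in the first image and 11.0 in the second, so they moved 0.8 units closer together.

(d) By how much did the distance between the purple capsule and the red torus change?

-1.8

Before: roughly 12.7 units apart; after: 10.9. That's 1.8 units closer together.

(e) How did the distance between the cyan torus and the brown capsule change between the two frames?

+1.1

Before: roughly 4.4 units apart; after: 5.5. That's 1.1 units further apart.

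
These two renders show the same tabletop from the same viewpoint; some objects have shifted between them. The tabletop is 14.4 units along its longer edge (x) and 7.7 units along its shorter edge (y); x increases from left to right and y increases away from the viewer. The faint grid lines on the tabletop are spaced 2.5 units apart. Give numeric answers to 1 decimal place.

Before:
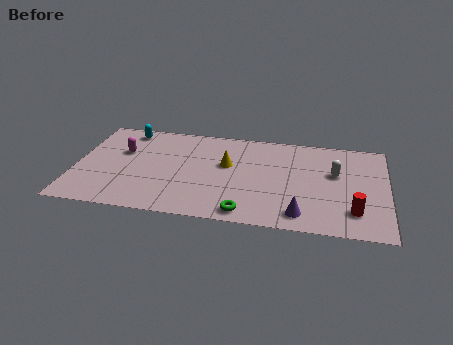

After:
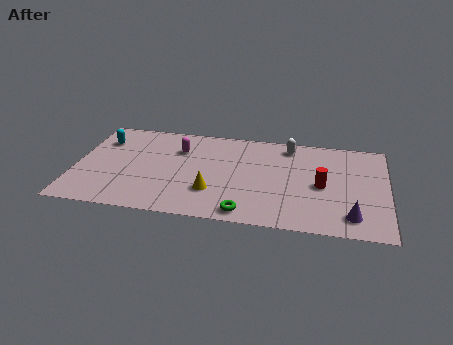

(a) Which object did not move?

the green torus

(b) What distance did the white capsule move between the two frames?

2.9

From (12.0, 4.7) to (9.8, 6.6), the white capsule covered √(2.2² + 1.9²) ≈ 2.9 units.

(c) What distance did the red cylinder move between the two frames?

2.3

The red cylinder moved from about (12.9, 1.8) to (11.4, 3.6), a distance of √(1.5² + 1.8²) ≈ 2.3.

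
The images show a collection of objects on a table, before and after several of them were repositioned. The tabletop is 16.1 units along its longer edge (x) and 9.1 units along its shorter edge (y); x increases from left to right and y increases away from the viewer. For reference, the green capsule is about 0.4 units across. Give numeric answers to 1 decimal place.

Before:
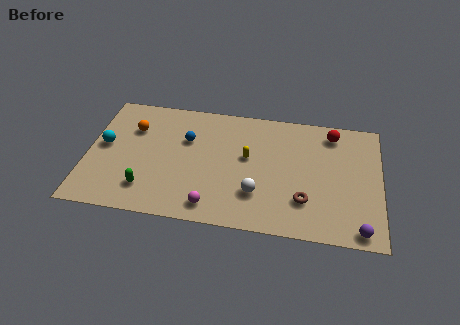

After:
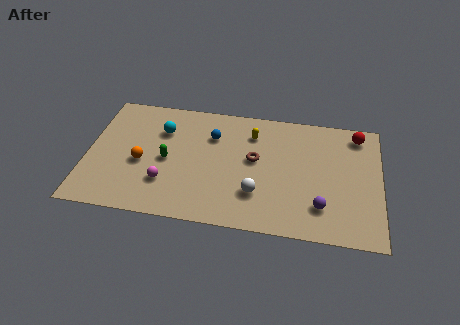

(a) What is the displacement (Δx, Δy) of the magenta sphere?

(-2.6, 1.3)

The magenta sphere started near (7.0, 1.3) and ended near (4.4, 2.6).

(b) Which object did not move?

the white sphere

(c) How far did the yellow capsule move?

1.8

The yellow capsule was near (8.8, 5.2) before and (9.0, 7.0) after, so it travelled √(0.2² + 1.8²) ≈ 1.8 units.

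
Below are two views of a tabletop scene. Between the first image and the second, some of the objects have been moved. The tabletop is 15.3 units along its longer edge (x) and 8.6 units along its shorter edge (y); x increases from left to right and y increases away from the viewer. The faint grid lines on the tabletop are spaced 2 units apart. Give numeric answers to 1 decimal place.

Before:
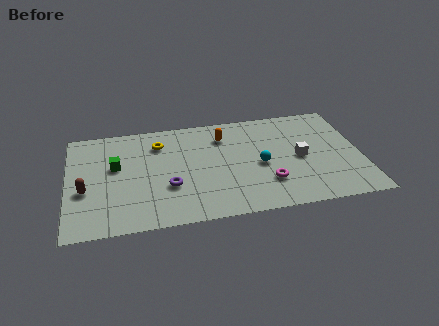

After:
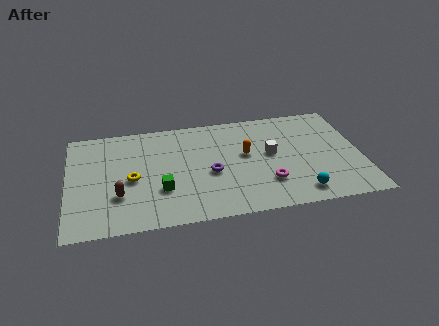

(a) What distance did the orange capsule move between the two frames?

2.0

The orange capsule was near (8.2, 6.6) before and (9.3, 4.9) after, so it travelled √(1.1² + 1.7²) ≈ 2.0 units.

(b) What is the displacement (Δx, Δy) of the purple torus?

(2.2, 0.7)

The purple torus started near (5.2, 3.0) and ended near (7.4, 3.7).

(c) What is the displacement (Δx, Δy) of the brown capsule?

(1.7, -0.7)

The brown capsule was at about (0.9, 3.4) and moved to about (2.6, 2.7).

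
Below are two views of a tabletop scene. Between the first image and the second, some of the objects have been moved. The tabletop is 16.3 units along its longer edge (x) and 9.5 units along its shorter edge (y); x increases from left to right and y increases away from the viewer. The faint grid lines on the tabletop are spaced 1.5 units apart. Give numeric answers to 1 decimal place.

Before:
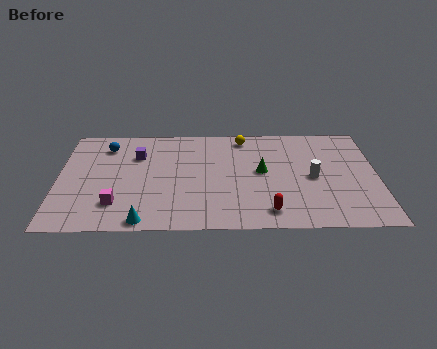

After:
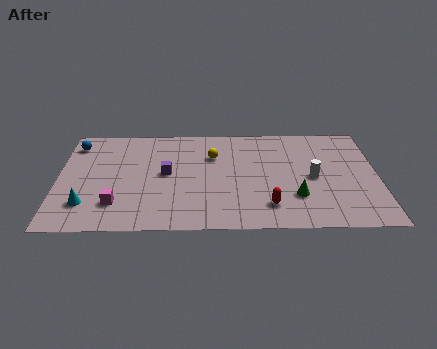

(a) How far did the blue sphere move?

1.6

The blue sphere was near (2.4, 7.6) before and (0.8, 7.8) after, so it travelled √(1.6² + 0.2²) ≈ 1.6 units.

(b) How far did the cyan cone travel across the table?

3.3

From (4.4, 0.8) to (1.5, 2.3), the cyan cone covered √(2.9² + 1.5²) ≈ 3.3 units.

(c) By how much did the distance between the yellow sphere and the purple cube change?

-2.8

The distance was about 5.7 in the first image and 2.9 in the second, so they moved 2.8 units closer together.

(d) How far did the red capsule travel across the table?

0.5

From (10.7, 1.5) to (10.7, 2.0), the red capsule covered √(0.0² + 0.5²) ≈ 0.5 units.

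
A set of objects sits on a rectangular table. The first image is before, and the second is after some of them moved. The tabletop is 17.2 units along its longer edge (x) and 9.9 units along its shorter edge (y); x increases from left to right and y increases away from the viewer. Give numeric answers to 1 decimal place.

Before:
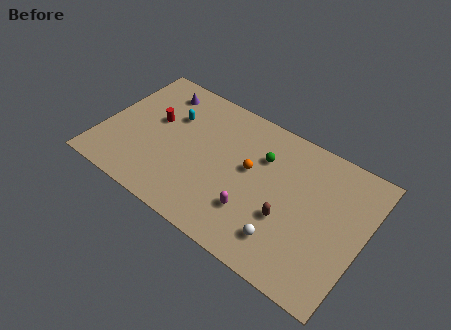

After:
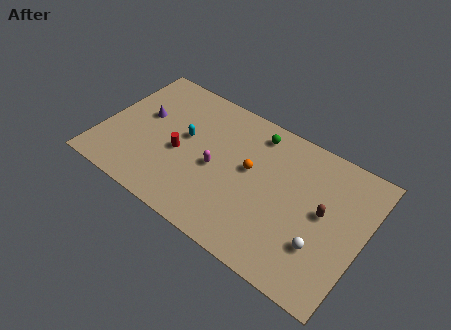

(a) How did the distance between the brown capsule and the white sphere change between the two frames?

+0.8

The distance was about 1.5 in the first image and 2.3 in the second, so they moved 0.8 units further apart.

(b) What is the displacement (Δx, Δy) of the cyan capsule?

(1.1, -1.1)

The cyan capsule was at about (4.2, 6.7) and moved to about (5.3, 5.6).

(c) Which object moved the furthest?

the magenta capsule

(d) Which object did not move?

the orange sphere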